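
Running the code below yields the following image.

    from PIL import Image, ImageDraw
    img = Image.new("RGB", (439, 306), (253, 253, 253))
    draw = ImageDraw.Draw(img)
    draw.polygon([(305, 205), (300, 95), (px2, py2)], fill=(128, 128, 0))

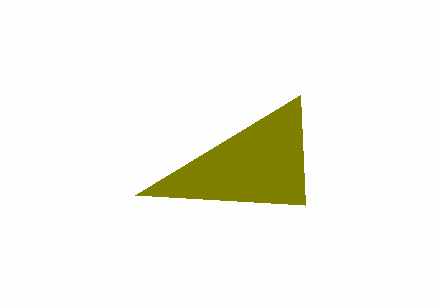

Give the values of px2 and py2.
px2 = 135; py2 = 195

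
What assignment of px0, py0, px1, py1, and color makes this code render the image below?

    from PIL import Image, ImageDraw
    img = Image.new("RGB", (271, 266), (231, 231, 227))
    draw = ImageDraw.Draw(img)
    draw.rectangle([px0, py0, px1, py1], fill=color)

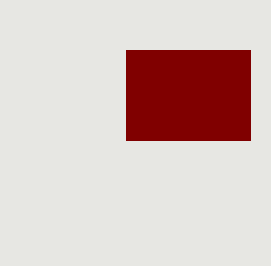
px0 = 126
py0 = 50
px1 = 250
py1 = 140
color = 'maroon'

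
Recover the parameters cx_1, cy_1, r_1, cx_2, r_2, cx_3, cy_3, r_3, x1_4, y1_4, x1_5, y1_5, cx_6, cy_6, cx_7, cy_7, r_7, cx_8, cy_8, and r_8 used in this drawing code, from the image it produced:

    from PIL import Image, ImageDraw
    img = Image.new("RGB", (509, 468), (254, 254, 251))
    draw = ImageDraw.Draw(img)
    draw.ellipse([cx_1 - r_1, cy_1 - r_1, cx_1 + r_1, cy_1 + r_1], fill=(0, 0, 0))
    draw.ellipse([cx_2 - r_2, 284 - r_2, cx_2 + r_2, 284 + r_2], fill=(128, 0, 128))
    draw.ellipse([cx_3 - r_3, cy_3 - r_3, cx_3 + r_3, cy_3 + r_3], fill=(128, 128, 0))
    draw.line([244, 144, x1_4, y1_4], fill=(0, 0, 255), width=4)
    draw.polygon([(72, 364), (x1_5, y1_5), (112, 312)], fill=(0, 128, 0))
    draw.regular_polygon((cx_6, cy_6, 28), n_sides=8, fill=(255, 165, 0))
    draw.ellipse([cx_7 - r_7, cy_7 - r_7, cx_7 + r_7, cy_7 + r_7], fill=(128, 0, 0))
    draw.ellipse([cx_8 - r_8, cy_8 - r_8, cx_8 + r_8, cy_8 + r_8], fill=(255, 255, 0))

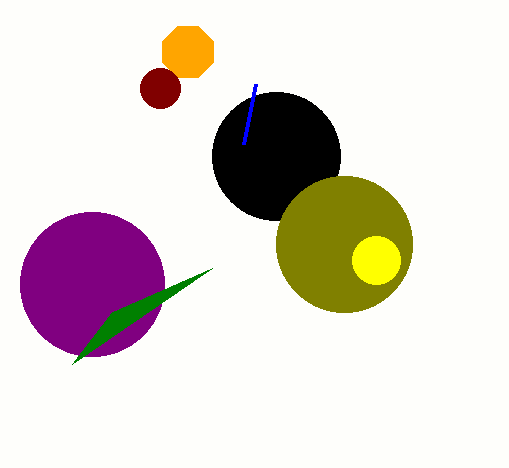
cx_1 = 276
cy_1 = 156
r_1 = 64
cx_2 = 92
r_2 = 72
cx_3 = 344
cy_3 = 244
r_3 = 68
x1_4 = 256
y1_4 = 84
x1_5 = 212
y1_5 = 268
cx_6 = 188
cy_6 = 52
cx_7 = 160
cy_7 = 88
r_7 = 20
cx_8 = 376
cy_8 = 260
r_8 = 24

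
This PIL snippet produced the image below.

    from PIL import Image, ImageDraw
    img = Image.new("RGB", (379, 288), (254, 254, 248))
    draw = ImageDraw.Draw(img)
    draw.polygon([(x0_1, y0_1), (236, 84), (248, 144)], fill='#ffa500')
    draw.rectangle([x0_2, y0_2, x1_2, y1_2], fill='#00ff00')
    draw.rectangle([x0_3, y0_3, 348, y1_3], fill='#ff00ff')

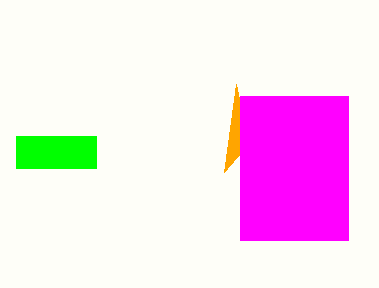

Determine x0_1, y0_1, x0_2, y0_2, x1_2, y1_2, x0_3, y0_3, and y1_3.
x0_1 = 224; y0_1 = 172; x0_2 = 16; y0_2 = 136; x1_2 = 96; y1_2 = 168; x0_3 = 240; y0_3 = 96; y1_3 = 240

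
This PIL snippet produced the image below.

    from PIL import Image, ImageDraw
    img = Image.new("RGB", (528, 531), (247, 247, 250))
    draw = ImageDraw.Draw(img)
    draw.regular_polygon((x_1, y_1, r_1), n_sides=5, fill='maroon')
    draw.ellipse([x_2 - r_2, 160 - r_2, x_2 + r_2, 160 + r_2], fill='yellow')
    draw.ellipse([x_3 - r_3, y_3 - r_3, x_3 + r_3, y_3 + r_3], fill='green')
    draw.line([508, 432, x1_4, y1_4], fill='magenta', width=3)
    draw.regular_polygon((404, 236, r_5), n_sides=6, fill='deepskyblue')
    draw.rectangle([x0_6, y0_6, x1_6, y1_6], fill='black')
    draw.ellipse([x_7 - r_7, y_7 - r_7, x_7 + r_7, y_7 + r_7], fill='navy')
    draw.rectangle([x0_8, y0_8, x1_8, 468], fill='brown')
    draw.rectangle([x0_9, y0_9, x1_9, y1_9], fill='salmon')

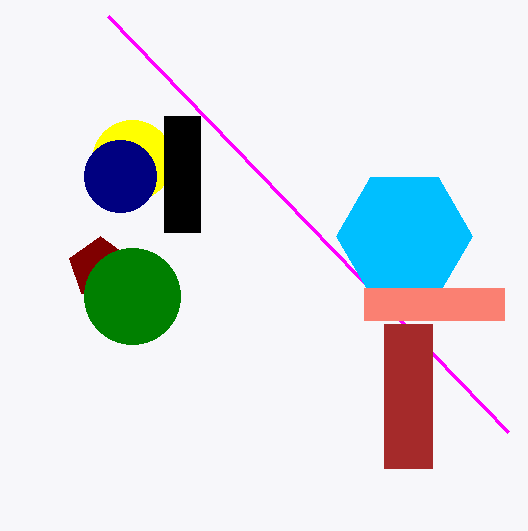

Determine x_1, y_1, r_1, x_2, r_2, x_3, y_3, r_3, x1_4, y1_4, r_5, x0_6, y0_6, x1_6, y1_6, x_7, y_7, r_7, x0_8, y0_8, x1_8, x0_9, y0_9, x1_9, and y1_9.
x_1 = 100; y_1 = 268; r_1 = 32; x_2 = 132; r_2 = 40; x_3 = 132; y_3 = 296; r_3 = 48; x1_4 = 108; y1_4 = 16; r_5 = 68; x0_6 = 164; y0_6 = 116; x1_6 = 200; y1_6 = 232; x_7 = 120; y_7 = 176; r_7 = 36; x0_8 = 384; y0_8 = 324; x1_8 = 432; x0_9 = 364; y0_9 = 288; x1_9 = 504; y1_9 = 320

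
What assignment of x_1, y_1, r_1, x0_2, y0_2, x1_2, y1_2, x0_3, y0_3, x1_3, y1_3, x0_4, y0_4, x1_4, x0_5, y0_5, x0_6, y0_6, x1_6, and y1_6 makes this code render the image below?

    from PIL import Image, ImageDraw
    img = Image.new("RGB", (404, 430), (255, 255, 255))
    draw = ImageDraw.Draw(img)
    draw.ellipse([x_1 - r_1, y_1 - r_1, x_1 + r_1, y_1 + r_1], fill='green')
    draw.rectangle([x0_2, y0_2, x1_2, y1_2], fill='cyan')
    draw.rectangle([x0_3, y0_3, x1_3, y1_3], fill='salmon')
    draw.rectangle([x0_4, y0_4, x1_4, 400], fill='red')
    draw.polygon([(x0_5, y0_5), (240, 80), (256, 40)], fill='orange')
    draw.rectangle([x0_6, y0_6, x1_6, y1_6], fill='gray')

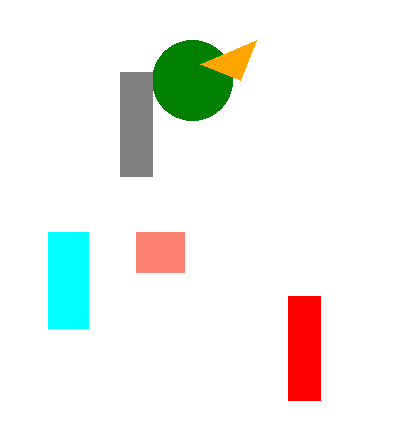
x_1 = 192; y_1 = 80; r_1 = 40; x0_2 = 48; y0_2 = 232; x1_2 = 88; y1_2 = 328; x0_3 = 136; y0_3 = 232; x1_3 = 184; y1_3 = 272; x0_4 = 288; y0_4 = 296; x1_4 = 320; x0_5 = 200; y0_5 = 64; x0_6 = 120; y0_6 = 72; x1_6 = 152; y1_6 = 176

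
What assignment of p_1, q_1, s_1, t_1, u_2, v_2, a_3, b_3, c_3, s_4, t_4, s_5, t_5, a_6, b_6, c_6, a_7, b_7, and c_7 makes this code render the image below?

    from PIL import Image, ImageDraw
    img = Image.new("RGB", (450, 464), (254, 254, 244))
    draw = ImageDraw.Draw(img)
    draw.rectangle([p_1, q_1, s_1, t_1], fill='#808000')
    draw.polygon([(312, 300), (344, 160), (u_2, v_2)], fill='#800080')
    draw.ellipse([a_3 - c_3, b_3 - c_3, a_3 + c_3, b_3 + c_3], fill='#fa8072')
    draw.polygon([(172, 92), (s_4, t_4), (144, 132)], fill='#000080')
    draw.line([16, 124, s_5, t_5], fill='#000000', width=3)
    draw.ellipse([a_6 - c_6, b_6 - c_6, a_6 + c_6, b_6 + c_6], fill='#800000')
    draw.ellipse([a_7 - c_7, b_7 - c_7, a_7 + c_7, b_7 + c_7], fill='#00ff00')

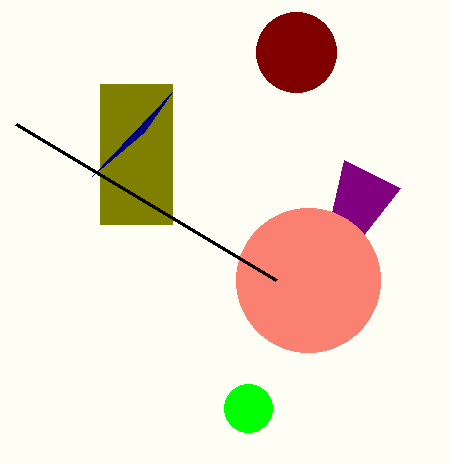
p_1 = 100, q_1 = 84, s_1 = 172, t_1 = 224, u_2 = 400, v_2 = 188, a_3 = 308, b_3 = 280, c_3 = 72, s_4 = 92, t_4 = 176, s_5 = 276, t_5 = 280, a_6 = 296, b_6 = 52, c_6 = 40, a_7 = 248, b_7 = 408, c_7 = 24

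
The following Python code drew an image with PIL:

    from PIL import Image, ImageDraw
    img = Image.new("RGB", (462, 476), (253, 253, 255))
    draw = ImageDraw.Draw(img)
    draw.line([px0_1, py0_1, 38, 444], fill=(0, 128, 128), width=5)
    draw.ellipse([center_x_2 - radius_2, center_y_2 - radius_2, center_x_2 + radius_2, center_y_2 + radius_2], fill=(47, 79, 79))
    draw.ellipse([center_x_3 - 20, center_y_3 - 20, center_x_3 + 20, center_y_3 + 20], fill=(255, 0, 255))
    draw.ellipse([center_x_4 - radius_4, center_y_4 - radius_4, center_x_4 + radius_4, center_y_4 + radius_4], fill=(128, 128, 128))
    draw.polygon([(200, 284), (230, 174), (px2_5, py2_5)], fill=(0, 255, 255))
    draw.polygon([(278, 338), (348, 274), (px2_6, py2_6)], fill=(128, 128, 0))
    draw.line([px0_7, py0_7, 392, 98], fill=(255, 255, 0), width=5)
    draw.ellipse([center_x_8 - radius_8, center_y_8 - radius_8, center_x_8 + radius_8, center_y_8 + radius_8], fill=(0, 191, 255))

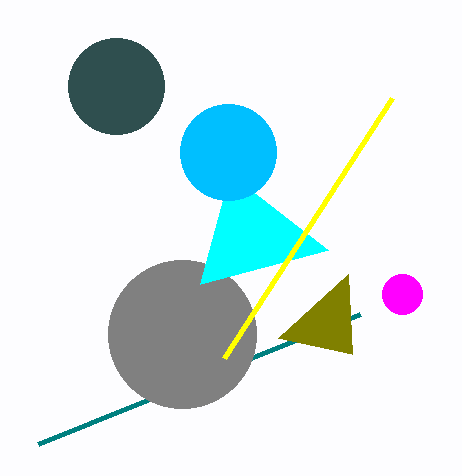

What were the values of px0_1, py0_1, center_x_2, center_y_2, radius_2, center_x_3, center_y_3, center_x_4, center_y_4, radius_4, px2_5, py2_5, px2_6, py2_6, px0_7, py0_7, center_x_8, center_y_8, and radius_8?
px0_1 = 360; py0_1 = 314; center_x_2 = 116; center_y_2 = 86; radius_2 = 48; center_x_3 = 402; center_y_3 = 294; center_x_4 = 182; center_y_4 = 334; radius_4 = 74; px2_5 = 328; py2_5 = 250; px2_6 = 352; py2_6 = 354; px0_7 = 224; py0_7 = 358; center_x_8 = 228; center_y_8 = 152; radius_8 = 48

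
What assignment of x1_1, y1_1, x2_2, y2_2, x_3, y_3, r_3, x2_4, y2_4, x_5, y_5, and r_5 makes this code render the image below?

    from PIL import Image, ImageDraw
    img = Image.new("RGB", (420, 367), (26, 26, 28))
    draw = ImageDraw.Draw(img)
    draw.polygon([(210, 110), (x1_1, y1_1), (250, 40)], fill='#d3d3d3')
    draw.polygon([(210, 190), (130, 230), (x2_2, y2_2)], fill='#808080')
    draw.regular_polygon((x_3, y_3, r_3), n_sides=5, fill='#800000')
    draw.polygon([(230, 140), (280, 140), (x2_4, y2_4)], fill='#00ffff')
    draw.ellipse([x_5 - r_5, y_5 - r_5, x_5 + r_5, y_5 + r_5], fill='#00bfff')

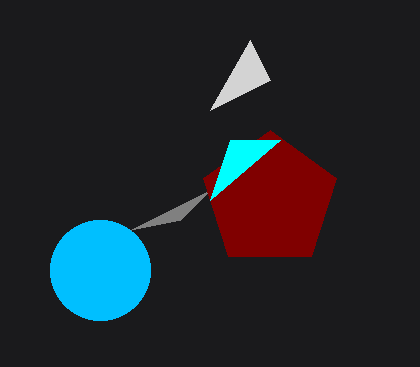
x1_1 = 270, y1_1 = 80, x2_2 = 180, y2_2 = 220, x_3 = 270, y_3 = 200, r_3 = 70, x2_4 = 210, y2_4 = 200, x_5 = 100, y_5 = 270, r_5 = 50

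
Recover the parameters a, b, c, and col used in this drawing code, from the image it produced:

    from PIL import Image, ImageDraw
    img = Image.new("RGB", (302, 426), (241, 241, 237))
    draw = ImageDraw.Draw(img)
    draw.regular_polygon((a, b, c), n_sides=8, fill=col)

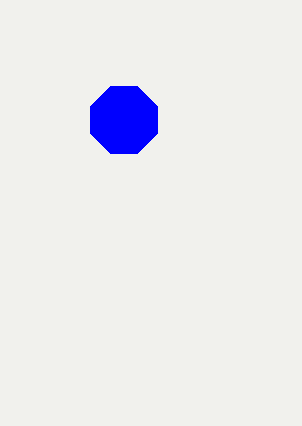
a = 124; b = 120; c = 36; col = 'blue'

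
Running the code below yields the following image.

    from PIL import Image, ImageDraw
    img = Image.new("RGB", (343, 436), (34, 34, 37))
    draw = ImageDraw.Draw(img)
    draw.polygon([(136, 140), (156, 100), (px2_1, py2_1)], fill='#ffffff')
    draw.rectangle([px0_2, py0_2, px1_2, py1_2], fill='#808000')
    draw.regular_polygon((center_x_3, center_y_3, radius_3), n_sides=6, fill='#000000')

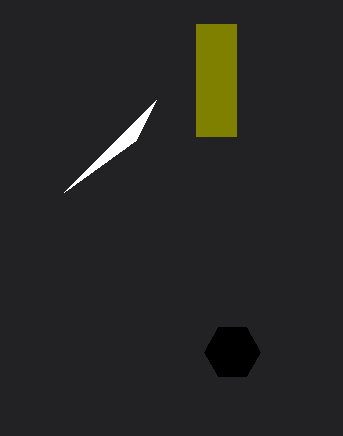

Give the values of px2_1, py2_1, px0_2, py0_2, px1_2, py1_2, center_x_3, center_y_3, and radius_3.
px2_1 = 64, py2_1 = 192, px0_2 = 196, py0_2 = 24, px1_2 = 236, py1_2 = 136, center_x_3 = 232, center_y_3 = 352, radius_3 = 28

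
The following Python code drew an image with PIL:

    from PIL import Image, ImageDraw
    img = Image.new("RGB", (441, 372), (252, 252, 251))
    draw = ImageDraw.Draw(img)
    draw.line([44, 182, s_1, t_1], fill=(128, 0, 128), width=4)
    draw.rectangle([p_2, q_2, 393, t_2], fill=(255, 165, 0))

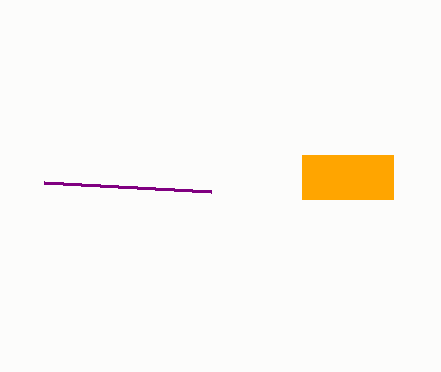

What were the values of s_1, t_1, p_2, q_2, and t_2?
s_1 = 211, t_1 = 191, p_2 = 302, q_2 = 155, t_2 = 199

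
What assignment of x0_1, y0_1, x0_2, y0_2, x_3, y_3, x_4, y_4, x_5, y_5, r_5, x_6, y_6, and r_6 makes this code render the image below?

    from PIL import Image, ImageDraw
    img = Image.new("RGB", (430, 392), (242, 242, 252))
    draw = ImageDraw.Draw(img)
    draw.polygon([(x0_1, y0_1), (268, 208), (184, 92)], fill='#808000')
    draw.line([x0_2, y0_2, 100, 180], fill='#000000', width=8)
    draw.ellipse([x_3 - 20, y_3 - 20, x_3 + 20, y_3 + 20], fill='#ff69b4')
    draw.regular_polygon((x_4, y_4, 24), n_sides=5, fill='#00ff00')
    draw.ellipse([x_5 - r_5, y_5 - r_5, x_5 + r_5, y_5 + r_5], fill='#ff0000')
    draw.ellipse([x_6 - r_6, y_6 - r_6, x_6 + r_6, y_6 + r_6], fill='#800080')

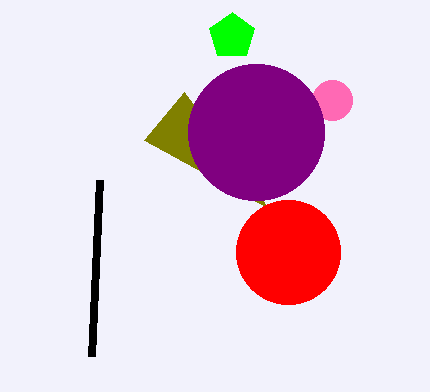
x0_1 = 144
y0_1 = 140
x0_2 = 92
y0_2 = 356
x_3 = 332
y_3 = 100
x_4 = 232
y_4 = 36
x_5 = 288
y_5 = 252
r_5 = 52
x_6 = 256
y_6 = 132
r_6 = 68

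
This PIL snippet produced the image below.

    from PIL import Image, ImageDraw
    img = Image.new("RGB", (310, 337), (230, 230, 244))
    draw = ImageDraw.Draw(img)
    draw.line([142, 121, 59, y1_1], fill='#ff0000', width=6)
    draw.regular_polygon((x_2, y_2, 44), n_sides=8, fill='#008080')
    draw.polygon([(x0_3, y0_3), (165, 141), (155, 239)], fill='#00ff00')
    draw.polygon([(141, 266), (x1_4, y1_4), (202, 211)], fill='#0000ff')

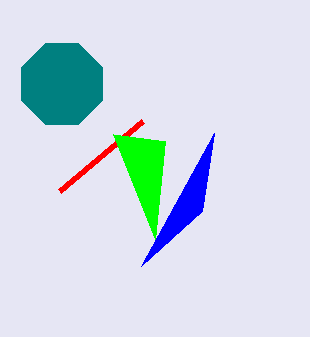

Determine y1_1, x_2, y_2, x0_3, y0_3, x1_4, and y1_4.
y1_1 = 191, x_2 = 62, y_2 = 84, x0_3 = 113, y0_3 = 134, x1_4 = 214, y1_4 = 133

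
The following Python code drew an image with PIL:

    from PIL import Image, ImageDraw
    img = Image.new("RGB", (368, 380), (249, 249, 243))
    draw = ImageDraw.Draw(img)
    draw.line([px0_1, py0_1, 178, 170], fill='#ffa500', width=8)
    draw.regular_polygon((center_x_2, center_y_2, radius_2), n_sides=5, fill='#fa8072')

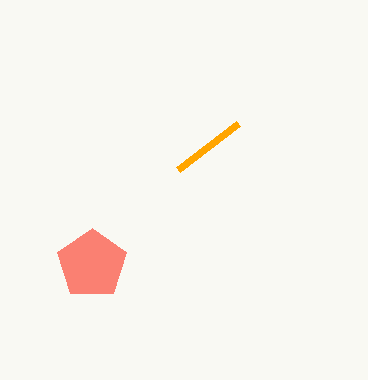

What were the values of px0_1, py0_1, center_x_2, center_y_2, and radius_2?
px0_1 = 238
py0_1 = 124
center_x_2 = 92
center_y_2 = 264
radius_2 = 36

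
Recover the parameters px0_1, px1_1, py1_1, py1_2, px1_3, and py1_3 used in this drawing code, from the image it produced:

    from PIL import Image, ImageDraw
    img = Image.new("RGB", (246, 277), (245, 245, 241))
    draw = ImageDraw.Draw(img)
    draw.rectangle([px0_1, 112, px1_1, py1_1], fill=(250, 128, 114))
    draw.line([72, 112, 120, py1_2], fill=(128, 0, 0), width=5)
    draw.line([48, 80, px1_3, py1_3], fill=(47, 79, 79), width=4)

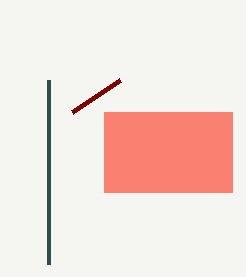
px0_1 = 104, px1_1 = 232, py1_1 = 192, py1_2 = 80, px1_3 = 48, py1_3 = 264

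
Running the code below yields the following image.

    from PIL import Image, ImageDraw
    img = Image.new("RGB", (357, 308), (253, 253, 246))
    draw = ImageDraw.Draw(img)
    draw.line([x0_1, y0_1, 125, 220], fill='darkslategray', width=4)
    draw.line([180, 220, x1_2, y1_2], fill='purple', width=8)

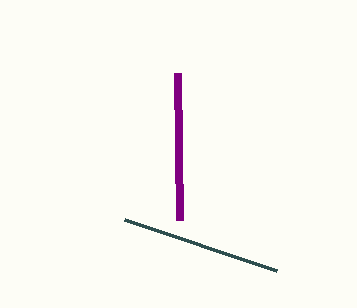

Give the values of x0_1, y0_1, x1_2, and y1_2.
x0_1 = 277
y0_1 = 271
x1_2 = 178
y1_2 = 73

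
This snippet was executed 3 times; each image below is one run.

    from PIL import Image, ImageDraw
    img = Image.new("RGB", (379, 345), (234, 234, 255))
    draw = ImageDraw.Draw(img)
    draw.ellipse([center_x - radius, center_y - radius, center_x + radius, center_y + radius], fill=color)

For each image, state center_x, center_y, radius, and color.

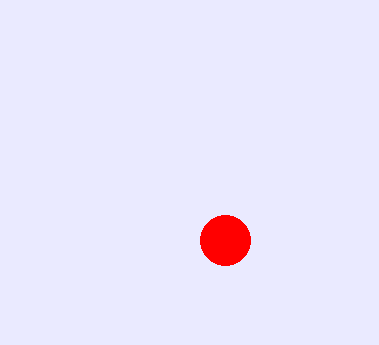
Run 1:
center_x = 225
center_y = 240
radius = 25
color = 'red'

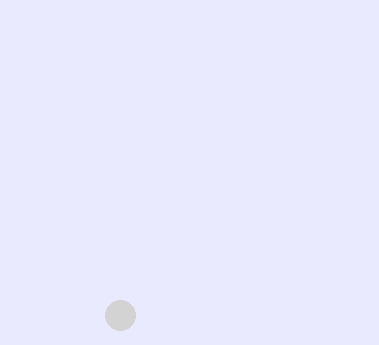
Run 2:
center_x = 120, center_y = 315, radius = 15, color = 'lightgray'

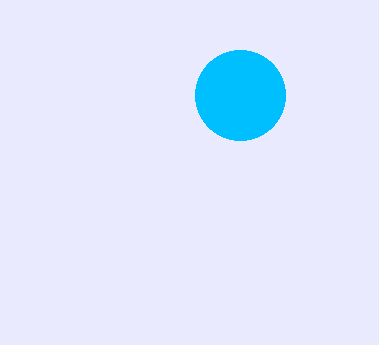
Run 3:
center_x = 240, center_y = 95, radius = 45, color = 'deepskyblue'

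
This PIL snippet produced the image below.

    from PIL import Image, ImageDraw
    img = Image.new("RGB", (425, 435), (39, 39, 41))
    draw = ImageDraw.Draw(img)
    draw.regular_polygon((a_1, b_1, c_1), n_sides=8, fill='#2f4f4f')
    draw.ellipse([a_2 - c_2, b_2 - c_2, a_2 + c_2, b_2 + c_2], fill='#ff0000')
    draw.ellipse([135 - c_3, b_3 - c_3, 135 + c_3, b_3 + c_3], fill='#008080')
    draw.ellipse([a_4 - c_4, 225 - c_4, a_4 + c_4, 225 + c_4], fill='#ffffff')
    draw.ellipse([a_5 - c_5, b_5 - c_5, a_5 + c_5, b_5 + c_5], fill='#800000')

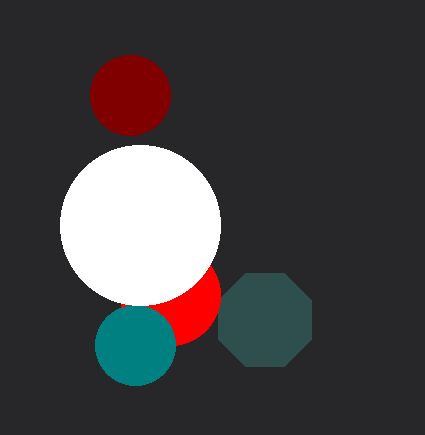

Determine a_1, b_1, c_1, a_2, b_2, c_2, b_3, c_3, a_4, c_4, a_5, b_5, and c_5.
a_1 = 265; b_1 = 320; c_1 = 50; a_2 = 170; b_2 = 295; c_2 = 50; b_3 = 345; c_3 = 40; a_4 = 140; c_4 = 80; a_5 = 130; b_5 = 95; c_5 = 40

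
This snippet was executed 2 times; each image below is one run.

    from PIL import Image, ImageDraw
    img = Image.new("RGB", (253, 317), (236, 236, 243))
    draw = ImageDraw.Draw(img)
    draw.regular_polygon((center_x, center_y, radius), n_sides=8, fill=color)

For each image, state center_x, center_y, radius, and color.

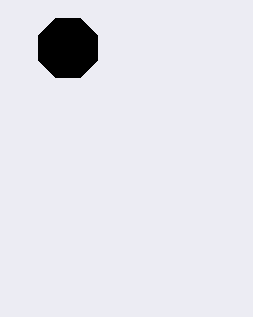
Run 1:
center_x = 68
center_y = 48
radius = 32
color = 'black'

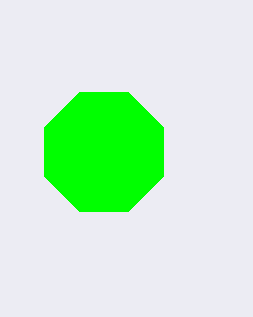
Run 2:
center_x = 104; center_y = 152; radius = 64; color = 'lime'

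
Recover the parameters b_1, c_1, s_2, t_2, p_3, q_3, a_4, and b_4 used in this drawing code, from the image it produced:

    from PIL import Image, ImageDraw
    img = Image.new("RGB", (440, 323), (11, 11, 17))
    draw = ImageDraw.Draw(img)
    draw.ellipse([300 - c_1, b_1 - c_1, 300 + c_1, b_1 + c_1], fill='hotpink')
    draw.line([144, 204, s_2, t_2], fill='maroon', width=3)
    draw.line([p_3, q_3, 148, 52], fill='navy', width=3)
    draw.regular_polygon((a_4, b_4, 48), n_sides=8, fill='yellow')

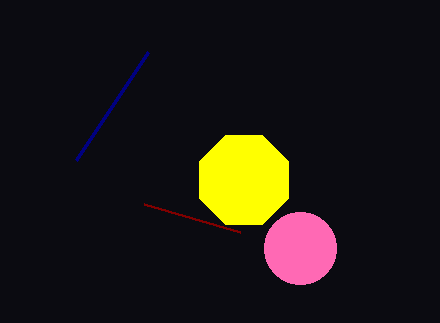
b_1 = 248
c_1 = 36
s_2 = 240
t_2 = 232
p_3 = 76
q_3 = 160
a_4 = 244
b_4 = 180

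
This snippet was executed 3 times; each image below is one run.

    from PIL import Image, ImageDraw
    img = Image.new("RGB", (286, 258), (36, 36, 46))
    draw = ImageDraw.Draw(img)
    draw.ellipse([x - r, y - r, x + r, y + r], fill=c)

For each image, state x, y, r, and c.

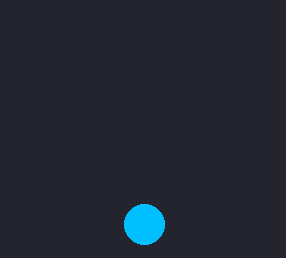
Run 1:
x = 144
y = 224
r = 20
c = 'deepskyblue'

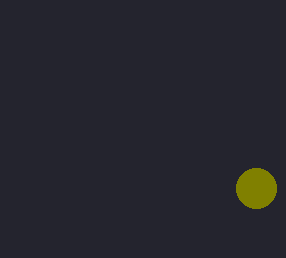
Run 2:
x = 256
y = 188
r = 20
c = 'olive'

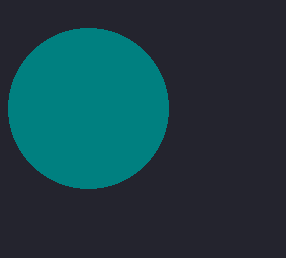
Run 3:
x = 88; y = 108; r = 80; c = 'teal'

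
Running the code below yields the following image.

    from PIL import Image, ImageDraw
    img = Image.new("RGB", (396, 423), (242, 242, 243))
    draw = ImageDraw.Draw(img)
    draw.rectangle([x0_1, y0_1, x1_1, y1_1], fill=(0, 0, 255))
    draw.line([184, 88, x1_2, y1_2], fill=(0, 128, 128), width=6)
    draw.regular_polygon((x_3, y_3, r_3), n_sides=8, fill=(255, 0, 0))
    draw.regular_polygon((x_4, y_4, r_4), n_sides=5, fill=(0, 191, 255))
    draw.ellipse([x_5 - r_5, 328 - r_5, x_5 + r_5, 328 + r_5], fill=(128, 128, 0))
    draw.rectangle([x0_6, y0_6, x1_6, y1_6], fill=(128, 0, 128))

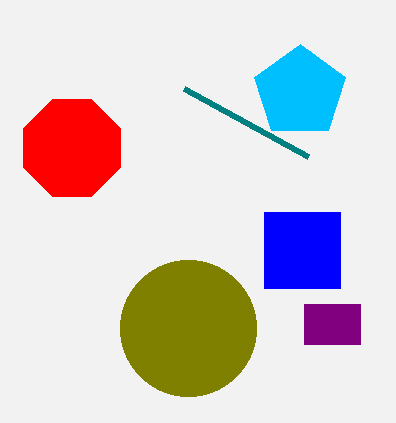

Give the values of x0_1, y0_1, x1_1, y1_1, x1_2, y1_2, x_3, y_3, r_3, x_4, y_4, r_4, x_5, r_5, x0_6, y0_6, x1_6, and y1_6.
x0_1 = 264; y0_1 = 212; x1_1 = 340; y1_1 = 288; x1_2 = 308; y1_2 = 156; x_3 = 72; y_3 = 148; r_3 = 52; x_4 = 300; y_4 = 92; r_4 = 48; x_5 = 188; r_5 = 68; x0_6 = 304; y0_6 = 304; x1_6 = 360; y1_6 = 344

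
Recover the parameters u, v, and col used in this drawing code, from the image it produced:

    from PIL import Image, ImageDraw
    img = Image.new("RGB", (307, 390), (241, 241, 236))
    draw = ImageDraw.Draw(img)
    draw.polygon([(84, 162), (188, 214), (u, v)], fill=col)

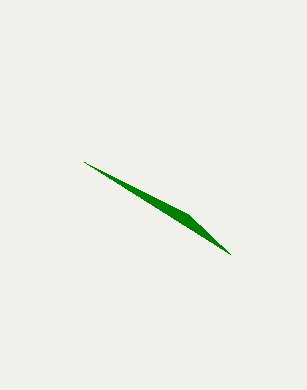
u = 230
v = 254
col = 'green'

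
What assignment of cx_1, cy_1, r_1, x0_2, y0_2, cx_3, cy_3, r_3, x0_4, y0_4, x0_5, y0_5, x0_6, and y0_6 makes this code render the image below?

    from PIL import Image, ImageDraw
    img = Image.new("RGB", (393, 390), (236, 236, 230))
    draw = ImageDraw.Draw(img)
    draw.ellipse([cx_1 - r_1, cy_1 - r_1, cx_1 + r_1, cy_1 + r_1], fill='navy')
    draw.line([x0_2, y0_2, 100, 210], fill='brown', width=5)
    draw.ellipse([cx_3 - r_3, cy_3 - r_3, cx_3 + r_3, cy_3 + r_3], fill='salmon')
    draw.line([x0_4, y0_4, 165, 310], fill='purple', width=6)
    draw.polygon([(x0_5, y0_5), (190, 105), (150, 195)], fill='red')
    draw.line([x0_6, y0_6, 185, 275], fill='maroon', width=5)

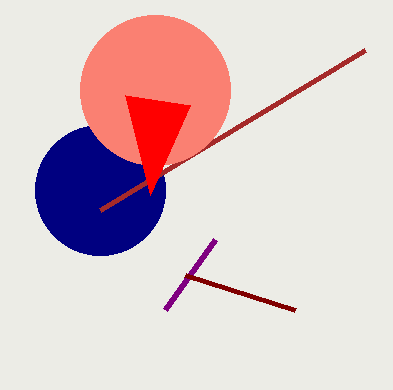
cx_1 = 100, cy_1 = 190, r_1 = 65, x0_2 = 365, y0_2 = 50, cx_3 = 155, cy_3 = 90, r_3 = 75, x0_4 = 215, y0_4 = 240, x0_5 = 125, y0_5 = 95, x0_6 = 295, y0_6 = 310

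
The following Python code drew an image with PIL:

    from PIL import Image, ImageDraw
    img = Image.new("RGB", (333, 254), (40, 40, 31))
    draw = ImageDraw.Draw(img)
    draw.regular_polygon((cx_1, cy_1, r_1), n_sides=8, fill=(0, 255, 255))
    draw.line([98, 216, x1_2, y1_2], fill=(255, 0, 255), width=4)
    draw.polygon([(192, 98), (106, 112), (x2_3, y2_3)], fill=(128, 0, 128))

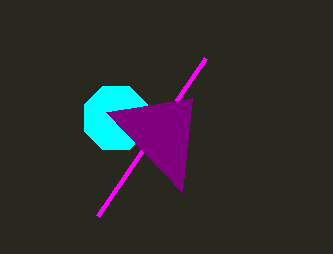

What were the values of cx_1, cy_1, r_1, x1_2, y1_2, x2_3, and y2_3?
cx_1 = 116, cy_1 = 118, r_1 = 34, x1_2 = 206, y1_2 = 58, x2_3 = 182, y2_3 = 192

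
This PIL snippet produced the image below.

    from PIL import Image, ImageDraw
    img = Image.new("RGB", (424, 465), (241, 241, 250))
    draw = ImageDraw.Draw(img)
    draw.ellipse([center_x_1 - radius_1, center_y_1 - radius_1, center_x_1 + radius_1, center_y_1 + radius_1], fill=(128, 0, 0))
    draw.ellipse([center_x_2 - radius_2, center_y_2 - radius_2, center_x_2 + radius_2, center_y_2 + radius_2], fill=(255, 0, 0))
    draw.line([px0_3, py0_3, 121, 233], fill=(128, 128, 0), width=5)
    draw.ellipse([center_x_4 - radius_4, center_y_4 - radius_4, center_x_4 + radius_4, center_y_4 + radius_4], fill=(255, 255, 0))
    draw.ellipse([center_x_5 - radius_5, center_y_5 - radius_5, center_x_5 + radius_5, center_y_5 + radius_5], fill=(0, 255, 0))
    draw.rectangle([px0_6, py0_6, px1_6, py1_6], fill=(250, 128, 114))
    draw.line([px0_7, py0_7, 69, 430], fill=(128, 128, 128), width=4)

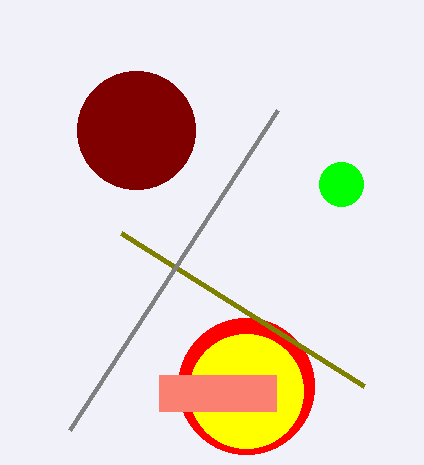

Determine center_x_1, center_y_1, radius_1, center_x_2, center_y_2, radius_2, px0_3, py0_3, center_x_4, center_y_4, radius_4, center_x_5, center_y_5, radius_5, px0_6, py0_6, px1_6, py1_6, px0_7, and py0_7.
center_x_1 = 136
center_y_1 = 130
radius_1 = 59
center_x_2 = 246
center_y_2 = 386
radius_2 = 68
px0_3 = 364
py0_3 = 386
center_x_4 = 246
center_y_4 = 391
radius_4 = 57
center_x_5 = 341
center_y_5 = 184
radius_5 = 22
px0_6 = 159
py0_6 = 375
px1_6 = 276
py1_6 = 411
px0_7 = 277
py0_7 = 110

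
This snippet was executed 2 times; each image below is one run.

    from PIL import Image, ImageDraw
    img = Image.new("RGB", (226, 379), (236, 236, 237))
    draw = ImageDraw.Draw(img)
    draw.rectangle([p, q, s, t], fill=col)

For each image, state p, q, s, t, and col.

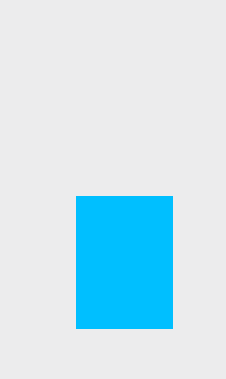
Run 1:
p = 76
q = 196
s = 172
t = 328
col = 'deepskyblue'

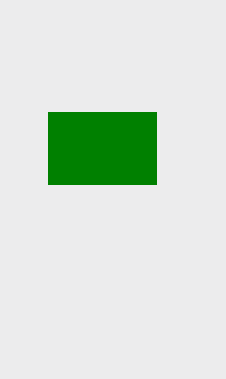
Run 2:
p = 48, q = 112, s = 156, t = 184, col = 'green'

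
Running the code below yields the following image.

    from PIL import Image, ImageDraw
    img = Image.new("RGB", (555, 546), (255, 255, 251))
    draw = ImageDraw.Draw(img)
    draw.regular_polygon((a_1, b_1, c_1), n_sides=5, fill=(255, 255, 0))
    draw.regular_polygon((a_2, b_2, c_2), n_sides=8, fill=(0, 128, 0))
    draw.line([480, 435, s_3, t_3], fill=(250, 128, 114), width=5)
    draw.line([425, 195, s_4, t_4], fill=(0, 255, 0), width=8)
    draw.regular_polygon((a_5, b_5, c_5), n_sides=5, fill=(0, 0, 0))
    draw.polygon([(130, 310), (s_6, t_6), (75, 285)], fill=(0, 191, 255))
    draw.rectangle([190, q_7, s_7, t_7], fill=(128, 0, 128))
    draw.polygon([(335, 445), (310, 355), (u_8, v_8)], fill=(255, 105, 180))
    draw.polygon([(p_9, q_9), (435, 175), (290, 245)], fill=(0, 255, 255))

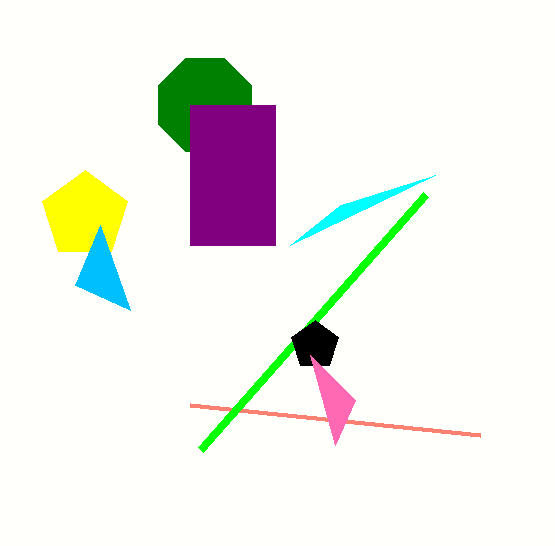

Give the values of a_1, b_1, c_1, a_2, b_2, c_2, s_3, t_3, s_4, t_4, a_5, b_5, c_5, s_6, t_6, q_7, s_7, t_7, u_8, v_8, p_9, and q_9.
a_1 = 85; b_1 = 215; c_1 = 45; a_2 = 205; b_2 = 105; c_2 = 50; s_3 = 190; t_3 = 405; s_4 = 200; t_4 = 450; a_5 = 315; b_5 = 345; c_5 = 25; s_6 = 100; t_6 = 225; q_7 = 105; s_7 = 275; t_7 = 245; u_8 = 355; v_8 = 400; p_9 = 340; q_9 = 205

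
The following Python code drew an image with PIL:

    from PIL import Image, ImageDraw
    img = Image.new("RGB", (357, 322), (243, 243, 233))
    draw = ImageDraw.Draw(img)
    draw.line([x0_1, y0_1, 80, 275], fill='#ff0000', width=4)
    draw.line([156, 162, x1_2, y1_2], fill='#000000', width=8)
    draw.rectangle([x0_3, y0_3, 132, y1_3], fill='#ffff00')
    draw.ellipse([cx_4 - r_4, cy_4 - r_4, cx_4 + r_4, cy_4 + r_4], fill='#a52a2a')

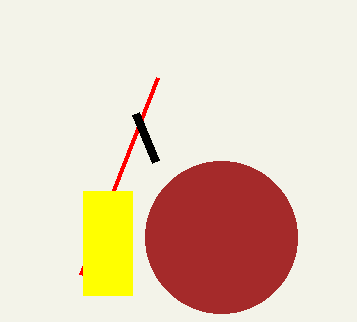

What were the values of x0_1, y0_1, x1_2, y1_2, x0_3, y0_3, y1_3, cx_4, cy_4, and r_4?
x0_1 = 157
y0_1 = 78
x1_2 = 136
y1_2 = 114
x0_3 = 83
y0_3 = 191
y1_3 = 295
cx_4 = 221
cy_4 = 237
r_4 = 76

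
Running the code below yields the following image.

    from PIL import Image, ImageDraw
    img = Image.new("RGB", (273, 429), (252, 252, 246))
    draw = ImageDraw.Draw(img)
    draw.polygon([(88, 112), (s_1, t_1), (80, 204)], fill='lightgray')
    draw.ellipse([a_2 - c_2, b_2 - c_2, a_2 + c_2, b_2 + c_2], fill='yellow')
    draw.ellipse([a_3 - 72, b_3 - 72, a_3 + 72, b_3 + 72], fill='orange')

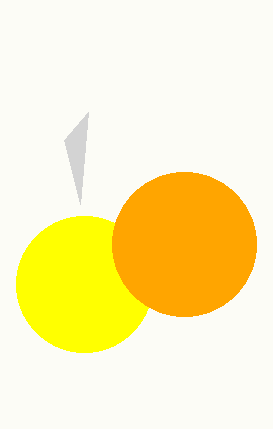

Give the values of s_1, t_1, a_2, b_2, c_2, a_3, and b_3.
s_1 = 64
t_1 = 140
a_2 = 84
b_2 = 284
c_2 = 68
a_3 = 184
b_3 = 244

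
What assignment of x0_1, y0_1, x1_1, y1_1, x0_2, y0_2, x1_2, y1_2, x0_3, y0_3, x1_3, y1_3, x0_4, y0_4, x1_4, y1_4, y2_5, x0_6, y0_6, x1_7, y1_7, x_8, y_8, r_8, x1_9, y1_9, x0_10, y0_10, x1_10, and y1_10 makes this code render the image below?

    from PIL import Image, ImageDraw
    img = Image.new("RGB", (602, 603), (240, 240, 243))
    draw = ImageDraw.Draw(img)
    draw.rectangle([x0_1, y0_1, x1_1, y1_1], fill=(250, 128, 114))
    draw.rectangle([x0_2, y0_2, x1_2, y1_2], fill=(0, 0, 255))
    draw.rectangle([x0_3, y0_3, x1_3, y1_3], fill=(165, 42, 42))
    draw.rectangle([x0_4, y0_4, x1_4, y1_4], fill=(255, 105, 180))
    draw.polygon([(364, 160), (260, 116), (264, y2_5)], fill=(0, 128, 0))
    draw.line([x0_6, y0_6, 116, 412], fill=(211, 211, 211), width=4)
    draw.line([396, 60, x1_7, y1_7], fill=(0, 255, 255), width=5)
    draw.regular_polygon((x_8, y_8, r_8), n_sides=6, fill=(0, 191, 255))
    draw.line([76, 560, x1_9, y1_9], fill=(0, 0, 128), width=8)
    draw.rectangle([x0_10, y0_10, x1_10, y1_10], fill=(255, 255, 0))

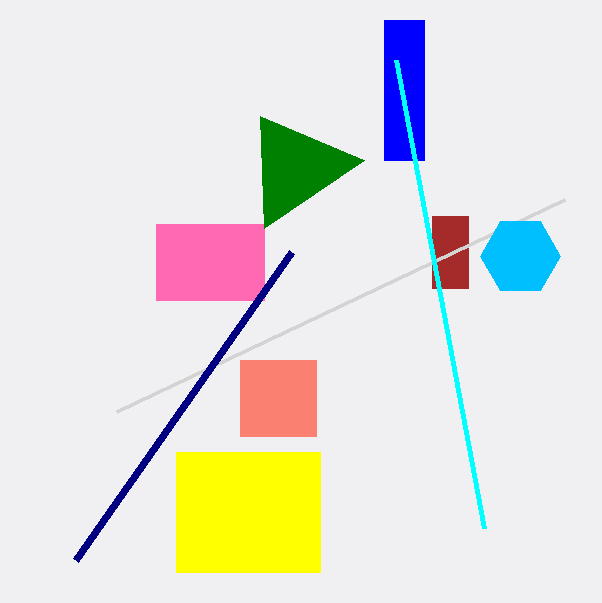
x0_1 = 240; y0_1 = 360; x1_1 = 316; y1_1 = 436; x0_2 = 384; y0_2 = 20; x1_2 = 424; y1_2 = 160; x0_3 = 432; y0_3 = 216; x1_3 = 468; y1_3 = 288; x0_4 = 156; y0_4 = 224; x1_4 = 264; y1_4 = 300; y2_5 = 228; x0_6 = 564; y0_6 = 200; x1_7 = 484; y1_7 = 528; x_8 = 520; y_8 = 256; r_8 = 40; x1_9 = 292; y1_9 = 252; x0_10 = 176; y0_10 = 452; x1_10 = 320; y1_10 = 572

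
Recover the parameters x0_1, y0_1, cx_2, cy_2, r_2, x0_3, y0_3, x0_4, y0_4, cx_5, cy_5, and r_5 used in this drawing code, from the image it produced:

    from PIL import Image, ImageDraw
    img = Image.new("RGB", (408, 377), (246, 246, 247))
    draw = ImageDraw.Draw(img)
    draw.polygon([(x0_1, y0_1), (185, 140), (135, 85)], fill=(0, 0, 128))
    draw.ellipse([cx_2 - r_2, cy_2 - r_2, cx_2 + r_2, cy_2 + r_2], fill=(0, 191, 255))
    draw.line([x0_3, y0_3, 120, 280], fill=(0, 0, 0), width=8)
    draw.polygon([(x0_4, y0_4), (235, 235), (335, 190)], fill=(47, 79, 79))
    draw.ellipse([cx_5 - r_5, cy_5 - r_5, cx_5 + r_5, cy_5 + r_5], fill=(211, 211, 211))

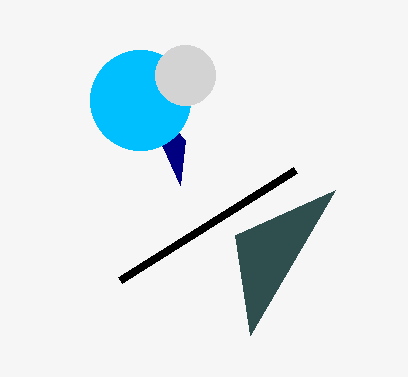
x0_1 = 180, y0_1 = 185, cx_2 = 140, cy_2 = 100, r_2 = 50, x0_3 = 295, y0_3 = 170, x0_4 = 250, y0_4 = 335, cx_5 = 185, cy_5 = 75, r_5 = 30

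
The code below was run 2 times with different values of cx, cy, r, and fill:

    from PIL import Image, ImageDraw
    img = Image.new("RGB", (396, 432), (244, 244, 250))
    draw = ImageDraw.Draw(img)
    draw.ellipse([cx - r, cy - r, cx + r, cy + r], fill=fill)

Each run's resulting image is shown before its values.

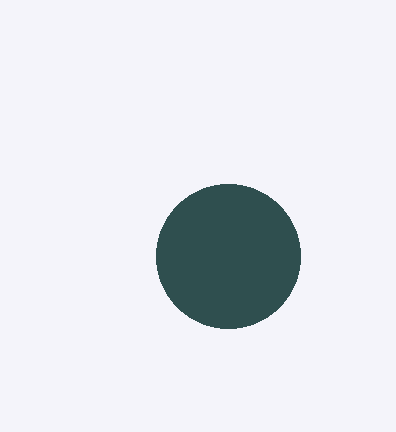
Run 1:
cx = 228, cy = 256, r = 72, fill = 'darkslategray'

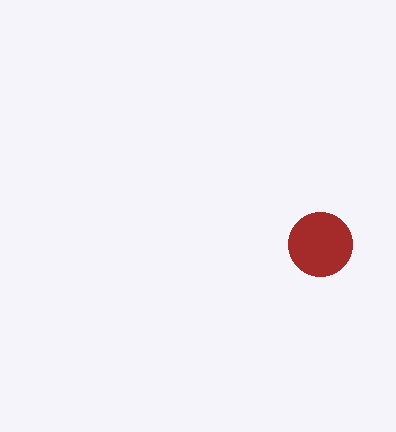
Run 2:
cx = 320; cy = 244; r = 32; fill = 'brown'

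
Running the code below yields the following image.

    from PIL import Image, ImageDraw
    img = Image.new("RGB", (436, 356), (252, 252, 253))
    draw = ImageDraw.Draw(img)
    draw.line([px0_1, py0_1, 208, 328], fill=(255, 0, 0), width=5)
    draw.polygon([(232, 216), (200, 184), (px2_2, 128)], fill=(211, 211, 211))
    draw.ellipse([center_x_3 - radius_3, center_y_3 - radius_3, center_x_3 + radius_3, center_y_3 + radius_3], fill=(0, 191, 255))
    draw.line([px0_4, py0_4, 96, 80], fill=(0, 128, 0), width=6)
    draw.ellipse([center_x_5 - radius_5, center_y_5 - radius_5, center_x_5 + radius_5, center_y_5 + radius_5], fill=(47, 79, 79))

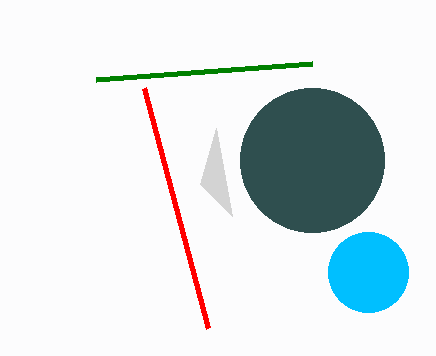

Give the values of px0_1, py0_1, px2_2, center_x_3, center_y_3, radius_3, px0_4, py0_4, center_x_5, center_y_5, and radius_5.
px0_1 = 144; py0_1 = 88; px2_2 = 216; center_x_3 = 368; center_y_3 = 272; radius_3 = 40; px0_4 = 312; py0_4 = 64; center_x_5 = 312; center_y_5 = 160; radius_5 = 72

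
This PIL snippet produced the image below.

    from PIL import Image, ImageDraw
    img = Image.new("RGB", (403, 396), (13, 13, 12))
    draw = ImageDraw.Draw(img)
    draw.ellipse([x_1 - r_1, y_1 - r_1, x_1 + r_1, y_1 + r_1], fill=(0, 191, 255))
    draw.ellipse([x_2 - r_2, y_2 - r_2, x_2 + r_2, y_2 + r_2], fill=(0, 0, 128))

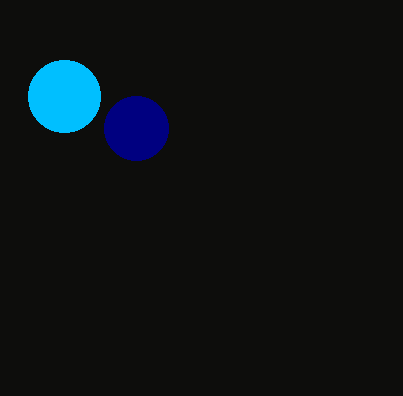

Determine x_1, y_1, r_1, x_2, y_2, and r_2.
x_1 = 64, y_1 = 96, r_1 = 36, x_2 = 136, y_2 = 128, r_2 = 32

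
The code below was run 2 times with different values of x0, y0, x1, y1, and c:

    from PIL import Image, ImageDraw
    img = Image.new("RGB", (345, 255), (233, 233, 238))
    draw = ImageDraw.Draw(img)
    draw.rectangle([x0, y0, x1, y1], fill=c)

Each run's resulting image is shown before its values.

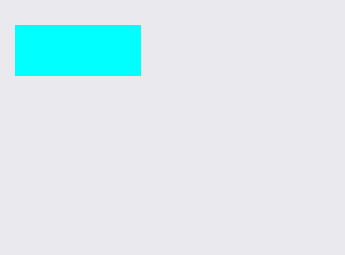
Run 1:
x0 = 15
y0 = 25
x1 = 140
y1 = 75
c = 'cyan'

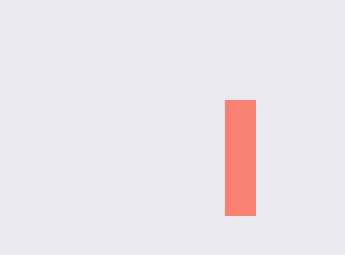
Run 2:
x0 = 225
y0 = 100
x1 = 255
y1 = 215
c = 'salmon'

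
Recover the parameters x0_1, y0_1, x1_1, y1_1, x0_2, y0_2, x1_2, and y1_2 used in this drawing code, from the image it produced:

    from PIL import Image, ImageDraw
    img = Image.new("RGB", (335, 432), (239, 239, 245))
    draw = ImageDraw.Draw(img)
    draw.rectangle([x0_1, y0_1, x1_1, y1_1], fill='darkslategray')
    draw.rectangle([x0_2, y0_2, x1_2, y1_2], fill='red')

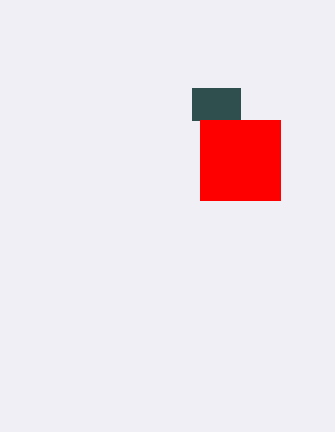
x0_1 = 192; y0_1 = 88; x1_1 = 240; y1_1 = 120; x0_2 = 200; y0_2 = 120; x1_2 = 280; y1_2 = 200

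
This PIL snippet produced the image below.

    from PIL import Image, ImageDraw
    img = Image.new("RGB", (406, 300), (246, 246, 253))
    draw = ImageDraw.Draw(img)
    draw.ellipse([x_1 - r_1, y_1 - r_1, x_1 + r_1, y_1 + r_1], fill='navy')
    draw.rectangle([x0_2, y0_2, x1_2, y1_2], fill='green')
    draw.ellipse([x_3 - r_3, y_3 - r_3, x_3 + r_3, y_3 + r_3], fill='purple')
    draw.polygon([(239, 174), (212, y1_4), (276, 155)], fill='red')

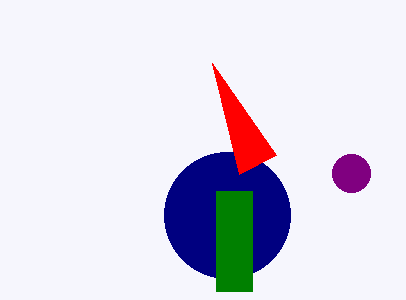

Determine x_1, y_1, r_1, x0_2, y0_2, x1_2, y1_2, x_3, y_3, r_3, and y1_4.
x_1 = 227
y_1 = 215
r_1 = 63
x0_2 = 216
y0_2 = 191
x1_2 = 252
y1_2 = 291
x_3 = 351
y_3 = 173
r_3 = 19
y1_4 = 63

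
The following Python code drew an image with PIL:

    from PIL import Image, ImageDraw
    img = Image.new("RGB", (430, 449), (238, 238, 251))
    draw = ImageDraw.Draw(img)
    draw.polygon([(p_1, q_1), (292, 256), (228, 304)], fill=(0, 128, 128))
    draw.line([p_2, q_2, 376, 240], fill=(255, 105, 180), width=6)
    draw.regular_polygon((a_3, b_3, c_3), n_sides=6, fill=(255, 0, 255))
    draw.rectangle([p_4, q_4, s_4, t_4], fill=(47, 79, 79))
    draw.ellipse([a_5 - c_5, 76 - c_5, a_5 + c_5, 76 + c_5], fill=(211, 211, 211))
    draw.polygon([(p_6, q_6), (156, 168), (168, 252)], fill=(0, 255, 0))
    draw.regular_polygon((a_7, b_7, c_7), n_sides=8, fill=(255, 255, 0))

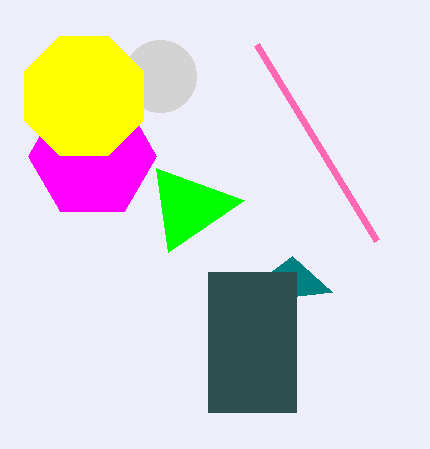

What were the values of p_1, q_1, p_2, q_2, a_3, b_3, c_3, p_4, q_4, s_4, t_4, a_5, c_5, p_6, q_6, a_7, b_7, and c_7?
p_1 = 332, q_1 = 292, p_2 = 256, q_2 = 44, a_3 = 92, b_3 = 156, c_3 = 64, p_4 = 208, q_4 = 272, s_4 = 296, t_4 = 412, a_5 = 160, c_5 = 36, p_6 = 244, q_6 = 200, a_7 = 84, b_7 = 96, c_7 = 64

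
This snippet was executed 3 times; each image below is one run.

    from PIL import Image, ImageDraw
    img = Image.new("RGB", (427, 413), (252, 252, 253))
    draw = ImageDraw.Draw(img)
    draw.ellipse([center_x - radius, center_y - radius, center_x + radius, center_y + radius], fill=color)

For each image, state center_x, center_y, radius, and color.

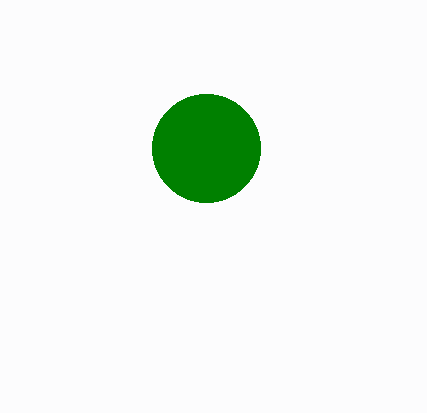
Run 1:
center_x = 206; center_y = 148; radius = 54; color = 'green'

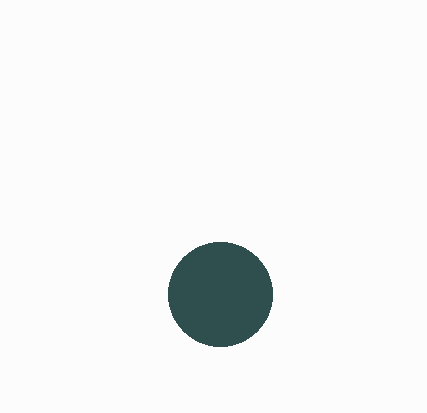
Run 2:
center_x = 220; center_y = 294; radius = 52; color = 'darkslategray'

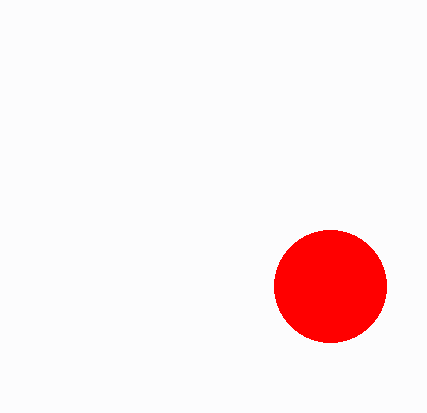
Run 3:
center_x = 330; center_y = 286; radius = 56; color = 'red'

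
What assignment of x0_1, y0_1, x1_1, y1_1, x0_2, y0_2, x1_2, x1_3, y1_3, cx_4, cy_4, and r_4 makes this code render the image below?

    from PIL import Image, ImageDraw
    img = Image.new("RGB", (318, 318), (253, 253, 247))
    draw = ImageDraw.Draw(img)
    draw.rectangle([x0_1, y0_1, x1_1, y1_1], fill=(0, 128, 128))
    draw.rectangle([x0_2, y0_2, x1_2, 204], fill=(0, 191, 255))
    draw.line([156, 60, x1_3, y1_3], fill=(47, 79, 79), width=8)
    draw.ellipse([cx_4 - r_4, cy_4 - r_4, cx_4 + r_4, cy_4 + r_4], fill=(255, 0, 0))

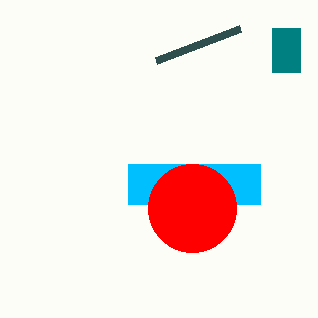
x0_1 = 272
y0_1 = 28
x1_1 = 300
y1_1 = 72
x0_2 = 128
y0_2 = 164
x1_2 = 260
x1_3 = 240
y1_3 = 28
cx_4 = 192
cy_4 = 208
r_4 = 44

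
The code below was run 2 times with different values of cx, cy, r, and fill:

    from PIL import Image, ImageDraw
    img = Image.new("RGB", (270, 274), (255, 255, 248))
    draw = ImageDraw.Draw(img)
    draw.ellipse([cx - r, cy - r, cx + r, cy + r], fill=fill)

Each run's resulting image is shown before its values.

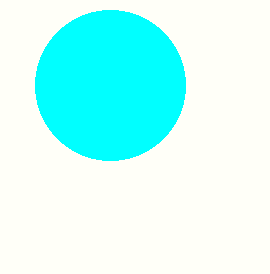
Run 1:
cx = 110, cy = 85, r = 75, fill = 'cyan'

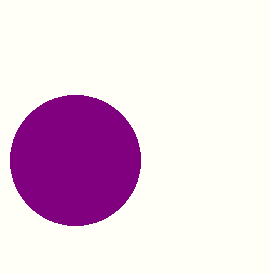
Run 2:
cx = 75, cy = 160, r = 65, fill = 'purple'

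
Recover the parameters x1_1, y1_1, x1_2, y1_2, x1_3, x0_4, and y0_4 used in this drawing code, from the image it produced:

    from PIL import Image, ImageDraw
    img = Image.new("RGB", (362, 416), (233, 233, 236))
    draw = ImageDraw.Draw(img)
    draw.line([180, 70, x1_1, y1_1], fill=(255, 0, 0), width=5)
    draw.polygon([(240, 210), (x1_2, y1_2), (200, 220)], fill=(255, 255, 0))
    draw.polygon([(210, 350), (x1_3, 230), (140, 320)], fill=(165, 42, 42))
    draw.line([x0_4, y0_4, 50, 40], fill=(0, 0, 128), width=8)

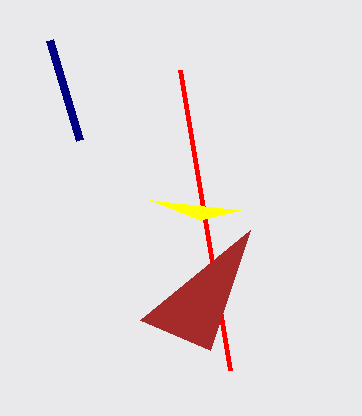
x1_1 = 230; y1_1 = 370; x1_2 = 150; y1_2 = 200; x1_3 = 250; x0_4 = 80; y0_4 = 140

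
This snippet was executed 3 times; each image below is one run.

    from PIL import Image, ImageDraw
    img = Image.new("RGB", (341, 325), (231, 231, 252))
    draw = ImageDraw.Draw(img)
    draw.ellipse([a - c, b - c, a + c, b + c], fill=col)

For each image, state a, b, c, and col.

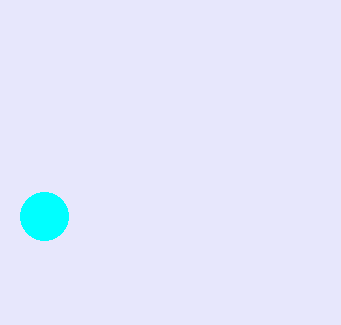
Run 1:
a = 44; b = 216; c = 24; col = 'cyan'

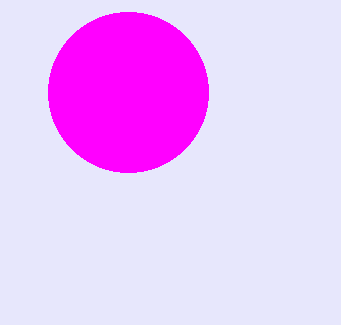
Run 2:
a = 128
b = 92
c = 80
col = 'magenta'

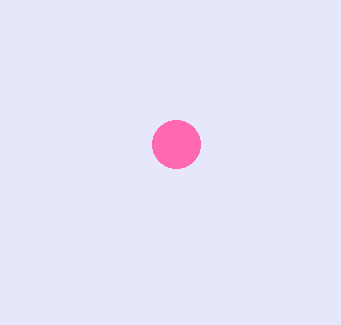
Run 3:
a = 176
b = 144
c = 24
col = 'hotpink'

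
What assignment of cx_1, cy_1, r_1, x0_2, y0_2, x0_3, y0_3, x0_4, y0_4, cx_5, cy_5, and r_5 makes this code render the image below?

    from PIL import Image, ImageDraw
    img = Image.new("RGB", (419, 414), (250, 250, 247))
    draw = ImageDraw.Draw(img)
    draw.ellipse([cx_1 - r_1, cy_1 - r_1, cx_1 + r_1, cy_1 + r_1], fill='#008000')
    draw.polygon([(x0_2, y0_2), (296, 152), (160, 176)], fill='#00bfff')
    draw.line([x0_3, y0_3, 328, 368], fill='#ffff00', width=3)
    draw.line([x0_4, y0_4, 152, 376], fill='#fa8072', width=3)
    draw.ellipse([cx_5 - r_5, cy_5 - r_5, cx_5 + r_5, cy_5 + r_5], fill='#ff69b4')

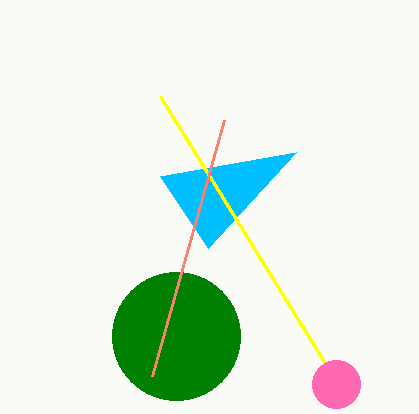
cx_1 = 176; cy_1 = 336; r_1 = 64; x0_2 = 208; y0_2 = 248; x0_3 = 160; y0_3 = 96; x0_4 = 224; y0_4 = 120; cx_5 = 336; cy_5 = 384; r_5 = 24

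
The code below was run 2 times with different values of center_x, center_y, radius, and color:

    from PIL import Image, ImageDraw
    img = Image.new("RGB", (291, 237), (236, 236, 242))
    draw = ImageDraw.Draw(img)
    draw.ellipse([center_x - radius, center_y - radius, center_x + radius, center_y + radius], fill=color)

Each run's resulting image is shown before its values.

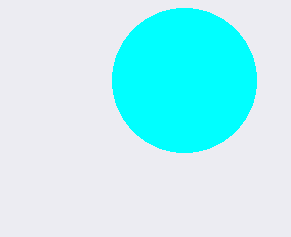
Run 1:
center_x = 184
center_y = 80
radius = 72
color = 'cyan'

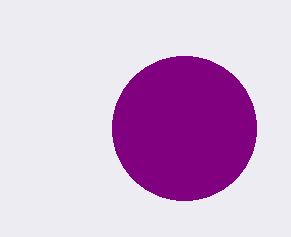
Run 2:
center_x = 184
center_y = 128
radius = 72
color = 'purple'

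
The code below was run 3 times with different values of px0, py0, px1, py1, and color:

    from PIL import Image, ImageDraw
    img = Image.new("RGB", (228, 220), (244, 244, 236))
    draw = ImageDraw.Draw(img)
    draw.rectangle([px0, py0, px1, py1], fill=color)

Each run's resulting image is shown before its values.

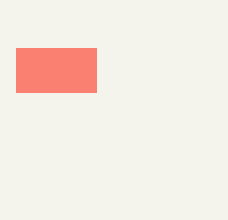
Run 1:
px0 = 16, py0 = 48, px1 = 96, py1 = 92, color = 'salmon'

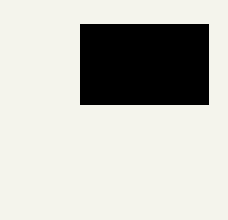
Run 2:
px0 = 80
py0 = 24
px1 = 208
py1 = 104
color = 'black'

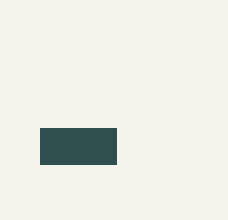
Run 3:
px0 = 40, py0 = 128, px1 = 116, py1 = 164, color = 'darkslategray'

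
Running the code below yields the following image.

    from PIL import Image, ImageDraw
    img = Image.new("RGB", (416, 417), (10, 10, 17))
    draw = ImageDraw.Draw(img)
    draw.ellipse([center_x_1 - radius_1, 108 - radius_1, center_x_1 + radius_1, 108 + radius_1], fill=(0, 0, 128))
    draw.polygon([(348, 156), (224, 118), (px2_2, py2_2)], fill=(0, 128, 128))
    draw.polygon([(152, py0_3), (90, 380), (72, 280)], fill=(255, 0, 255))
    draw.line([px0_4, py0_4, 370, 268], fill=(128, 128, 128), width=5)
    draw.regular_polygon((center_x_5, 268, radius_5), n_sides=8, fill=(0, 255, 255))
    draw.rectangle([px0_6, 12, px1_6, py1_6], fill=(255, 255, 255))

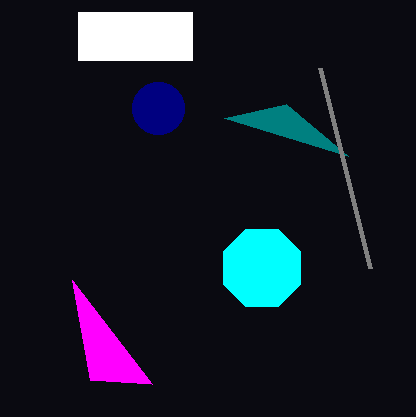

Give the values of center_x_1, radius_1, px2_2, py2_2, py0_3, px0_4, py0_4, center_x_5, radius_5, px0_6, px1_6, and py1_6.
center_x_1 = 158; radius_1 = 26; px2_2 = 286; py2_2 = 104; py0_3 = 384; px0_4 = 320; py0_4 = 68; center_x_5 = 262; radius_5 = 42; px0_6 = 78; px1_6 = 192; py1_6 = 60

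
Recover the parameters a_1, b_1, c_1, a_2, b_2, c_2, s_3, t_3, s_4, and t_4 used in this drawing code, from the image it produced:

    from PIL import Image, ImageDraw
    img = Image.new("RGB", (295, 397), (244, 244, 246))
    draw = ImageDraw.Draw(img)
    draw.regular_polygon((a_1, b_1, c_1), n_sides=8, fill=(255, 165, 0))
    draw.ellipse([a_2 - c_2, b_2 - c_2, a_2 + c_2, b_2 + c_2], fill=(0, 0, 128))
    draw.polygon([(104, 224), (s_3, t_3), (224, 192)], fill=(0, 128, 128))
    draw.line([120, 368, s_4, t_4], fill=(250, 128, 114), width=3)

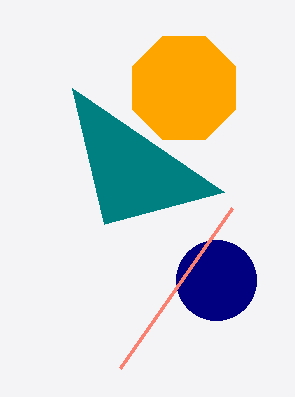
a_1 = 184
b_1 = 88
c_1 = 56
a_2 = 216
b_2 = 280
c_2 = 40
s_3 = 72
t_3 = 88
s_4 = 232
t_4 = 208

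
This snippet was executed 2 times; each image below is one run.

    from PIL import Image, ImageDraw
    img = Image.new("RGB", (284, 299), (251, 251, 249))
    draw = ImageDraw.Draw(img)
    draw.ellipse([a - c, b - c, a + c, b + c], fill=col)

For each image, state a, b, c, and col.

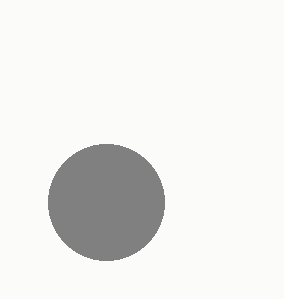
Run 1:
a = 106, b = 202, c = 58, col = 'gray'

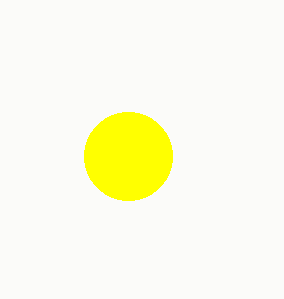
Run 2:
a = 128; b = 156; c = 44; col = 'yellow'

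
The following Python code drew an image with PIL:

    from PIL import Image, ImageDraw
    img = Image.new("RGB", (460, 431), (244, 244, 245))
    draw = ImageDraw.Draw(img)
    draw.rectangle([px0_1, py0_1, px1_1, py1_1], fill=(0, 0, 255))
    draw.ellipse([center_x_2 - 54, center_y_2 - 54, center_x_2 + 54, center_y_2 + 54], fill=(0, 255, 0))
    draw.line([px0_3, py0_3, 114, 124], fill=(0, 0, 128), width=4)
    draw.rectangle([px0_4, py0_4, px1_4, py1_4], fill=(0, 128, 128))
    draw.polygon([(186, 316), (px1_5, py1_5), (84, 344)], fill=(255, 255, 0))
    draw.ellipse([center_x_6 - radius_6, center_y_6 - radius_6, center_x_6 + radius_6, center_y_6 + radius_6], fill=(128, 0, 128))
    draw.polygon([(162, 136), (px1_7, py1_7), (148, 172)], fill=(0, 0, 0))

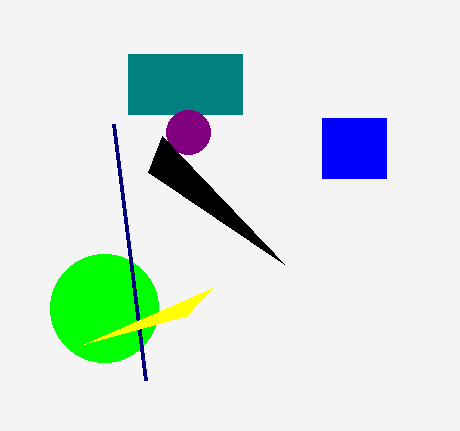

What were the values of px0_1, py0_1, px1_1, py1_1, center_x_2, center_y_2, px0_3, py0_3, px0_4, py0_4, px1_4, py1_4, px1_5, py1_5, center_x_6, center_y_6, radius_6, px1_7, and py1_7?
px0_1 = 322; py0_1 = 118; px1_1 = 386; py1_1 = 178; center_x_2 = 104; center_y_2 = 308; px0_3 = 146; py0_3 = 380; px0_4 = 128; py0_4 = 54; px1_4 = 242; py1_4 = 114; px1_5 = 212; py1_5 = 288; center_x_6 = 188; center_y_6 = 132; radius_6 = 22; px1_7 = 284; py1_7 = 264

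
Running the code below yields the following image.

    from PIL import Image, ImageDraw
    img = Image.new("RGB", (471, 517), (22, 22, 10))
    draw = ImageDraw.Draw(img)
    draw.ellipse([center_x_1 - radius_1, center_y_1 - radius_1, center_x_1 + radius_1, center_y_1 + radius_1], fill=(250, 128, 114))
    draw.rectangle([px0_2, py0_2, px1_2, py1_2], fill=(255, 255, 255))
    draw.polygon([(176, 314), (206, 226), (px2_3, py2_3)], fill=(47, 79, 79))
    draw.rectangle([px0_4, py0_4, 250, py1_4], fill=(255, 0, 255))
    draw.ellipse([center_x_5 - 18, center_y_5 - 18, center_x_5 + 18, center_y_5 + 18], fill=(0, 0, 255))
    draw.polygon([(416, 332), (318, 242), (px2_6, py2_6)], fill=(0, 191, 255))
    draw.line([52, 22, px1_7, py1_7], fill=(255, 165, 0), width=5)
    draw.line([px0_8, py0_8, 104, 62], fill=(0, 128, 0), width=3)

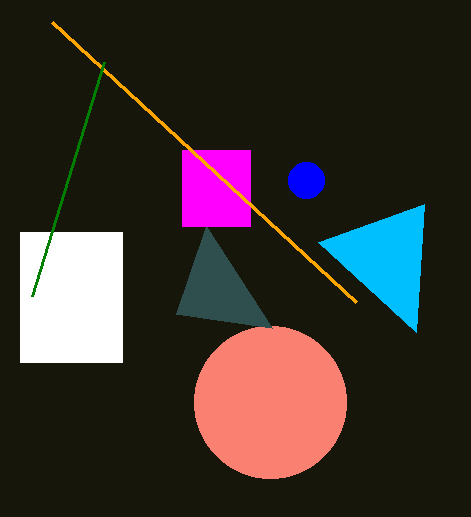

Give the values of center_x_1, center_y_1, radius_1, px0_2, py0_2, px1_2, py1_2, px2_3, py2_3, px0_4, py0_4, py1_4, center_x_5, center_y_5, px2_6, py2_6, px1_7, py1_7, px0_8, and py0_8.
center_x_1 = 270; center_y_1 = 402; radius_1 = 76; px0_2 = 20; py0_2 = 232; px1_2 = 122; py1_2 = 362; px2_3 = 272; py2_3 = 328; px0_4 = 182; py0_4 = 150; py1_4 = 226; center_x_5 = 306; center_y_5 = 180; px2_6 = 424; py2_6 = 204; px1_7 = 356; py1_7 = 302; px0_8 = 32; py0_8 = 296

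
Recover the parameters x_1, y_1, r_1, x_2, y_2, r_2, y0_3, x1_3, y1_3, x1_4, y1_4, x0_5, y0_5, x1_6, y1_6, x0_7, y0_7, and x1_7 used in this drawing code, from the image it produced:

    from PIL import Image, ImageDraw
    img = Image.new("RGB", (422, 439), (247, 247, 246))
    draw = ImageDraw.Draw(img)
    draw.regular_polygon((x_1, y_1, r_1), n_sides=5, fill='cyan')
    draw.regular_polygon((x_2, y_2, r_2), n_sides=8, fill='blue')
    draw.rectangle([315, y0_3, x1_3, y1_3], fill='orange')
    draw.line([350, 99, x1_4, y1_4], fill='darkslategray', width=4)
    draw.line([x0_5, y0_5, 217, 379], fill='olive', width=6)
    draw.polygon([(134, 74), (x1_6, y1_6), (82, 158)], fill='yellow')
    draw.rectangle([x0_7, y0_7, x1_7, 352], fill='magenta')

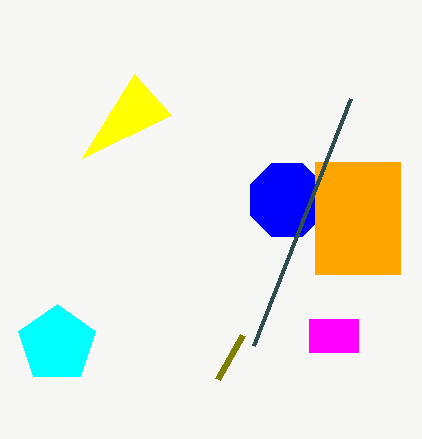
x_1 = 57
y_1 = 344
r_1 = 40
x_2 = 287
y_2 = 200
r_2 = 40
y0_3 = 162
x1_3 = 400
y1_3 = 274
x1_4 = 253
y1_4 = 346
x0_5 = 242
y0_5 = 335
x1_6 = 171
y1_6 = 115
x0_7 = 309
y0_7 = 319
x1_7 = 358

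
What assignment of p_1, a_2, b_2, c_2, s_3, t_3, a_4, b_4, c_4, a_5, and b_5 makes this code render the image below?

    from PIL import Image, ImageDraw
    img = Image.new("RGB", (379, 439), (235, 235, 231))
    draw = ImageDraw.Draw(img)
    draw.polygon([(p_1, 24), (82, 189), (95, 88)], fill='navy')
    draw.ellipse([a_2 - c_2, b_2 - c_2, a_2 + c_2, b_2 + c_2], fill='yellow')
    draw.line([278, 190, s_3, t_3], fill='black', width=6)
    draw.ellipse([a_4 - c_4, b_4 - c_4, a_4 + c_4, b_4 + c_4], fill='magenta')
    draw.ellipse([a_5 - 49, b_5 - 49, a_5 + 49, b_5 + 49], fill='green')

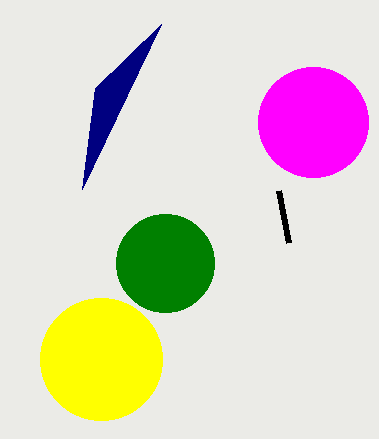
p_1 = 161; a_2 = 101; b_2 = 359; c_2 = 61; s_3 = 288; t_3 = 242; a_4 = 313; b_4 = 122; c_4 = 55; a_5 = 165; b_5 = 263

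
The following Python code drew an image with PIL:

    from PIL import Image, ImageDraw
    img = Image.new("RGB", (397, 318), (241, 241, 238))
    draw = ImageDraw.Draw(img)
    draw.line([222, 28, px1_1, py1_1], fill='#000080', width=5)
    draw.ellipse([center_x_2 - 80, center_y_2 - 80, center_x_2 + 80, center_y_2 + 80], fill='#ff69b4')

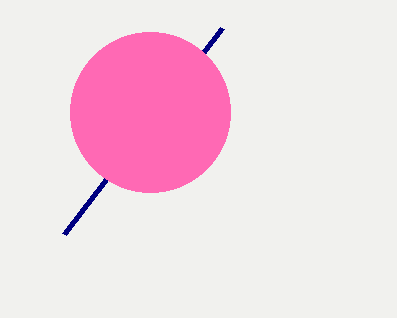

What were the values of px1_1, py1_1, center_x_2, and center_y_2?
px1_1 = 64, py1_1 = 234, center_x_2 = 150, center_y_2 = 112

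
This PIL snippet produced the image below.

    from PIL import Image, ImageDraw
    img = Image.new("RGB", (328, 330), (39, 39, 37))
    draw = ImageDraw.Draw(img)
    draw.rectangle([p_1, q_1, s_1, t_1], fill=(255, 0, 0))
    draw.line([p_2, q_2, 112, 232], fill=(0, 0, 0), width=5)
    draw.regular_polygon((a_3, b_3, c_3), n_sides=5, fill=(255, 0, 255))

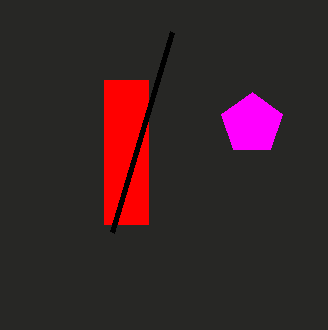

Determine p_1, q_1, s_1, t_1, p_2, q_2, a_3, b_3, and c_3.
p_1 = 104; q_1 = 80; s_1 = 148; t_1 = 224; p_2 = 172; q_2 = 32; a_3 = 252; b_3 = 124; c_3 = 32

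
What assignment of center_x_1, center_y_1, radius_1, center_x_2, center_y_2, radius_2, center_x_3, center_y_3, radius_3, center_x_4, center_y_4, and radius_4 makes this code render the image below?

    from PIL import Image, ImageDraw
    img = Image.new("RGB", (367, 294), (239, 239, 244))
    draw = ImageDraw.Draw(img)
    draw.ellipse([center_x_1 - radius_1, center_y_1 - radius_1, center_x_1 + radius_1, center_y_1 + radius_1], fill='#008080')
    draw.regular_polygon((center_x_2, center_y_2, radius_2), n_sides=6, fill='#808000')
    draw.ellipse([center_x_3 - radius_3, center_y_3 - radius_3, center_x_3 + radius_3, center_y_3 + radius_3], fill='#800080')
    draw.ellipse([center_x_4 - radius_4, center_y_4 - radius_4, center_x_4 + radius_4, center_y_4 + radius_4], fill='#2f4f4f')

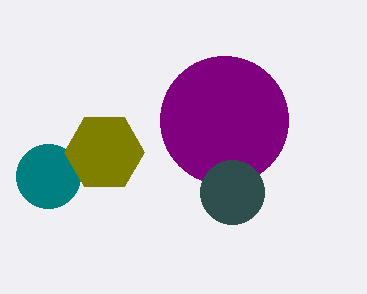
center_x_1 = 48; center_y_1 = 176; radius_1 = 32; center_x_2 = 104; center_y_2 = 152; radius_2 = 40; center_x_3 = 224; center_y_3 = 120; radius_3 = 64; center_x_4 = 232; center_y_4 = 192; radius_4 = 32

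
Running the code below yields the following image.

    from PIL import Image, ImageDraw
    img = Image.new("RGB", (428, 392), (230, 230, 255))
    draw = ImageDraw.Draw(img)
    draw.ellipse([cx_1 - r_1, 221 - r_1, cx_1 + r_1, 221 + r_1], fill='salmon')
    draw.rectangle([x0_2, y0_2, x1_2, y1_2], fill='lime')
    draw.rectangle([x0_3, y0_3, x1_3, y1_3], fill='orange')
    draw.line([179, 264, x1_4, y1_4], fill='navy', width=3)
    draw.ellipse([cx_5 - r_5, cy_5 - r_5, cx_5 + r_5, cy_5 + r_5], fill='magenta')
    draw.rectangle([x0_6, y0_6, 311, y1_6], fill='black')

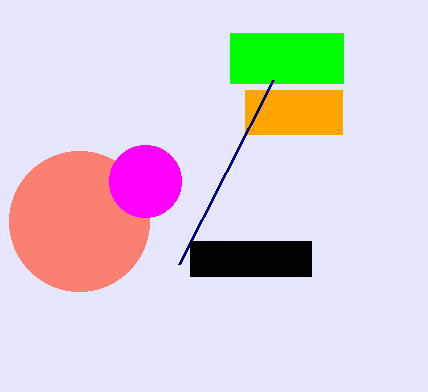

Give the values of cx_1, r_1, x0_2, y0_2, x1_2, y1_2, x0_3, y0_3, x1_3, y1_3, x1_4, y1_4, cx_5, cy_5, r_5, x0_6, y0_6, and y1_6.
cx_1 = 79; r_1 = 70; x0_2 = 230; y0_2 = 33; x1_2 = 343; y1_2 = 83; x0_3 = 245; y0_3 = 90; x1_3 = 342; y1_3 = 134; x1_4 = 273; y1_4 = 80; cx_5 = 145; cy_5 = 181; r_5 = 36; x0_6 = 190; y0_6 = 241; y1_6 = 276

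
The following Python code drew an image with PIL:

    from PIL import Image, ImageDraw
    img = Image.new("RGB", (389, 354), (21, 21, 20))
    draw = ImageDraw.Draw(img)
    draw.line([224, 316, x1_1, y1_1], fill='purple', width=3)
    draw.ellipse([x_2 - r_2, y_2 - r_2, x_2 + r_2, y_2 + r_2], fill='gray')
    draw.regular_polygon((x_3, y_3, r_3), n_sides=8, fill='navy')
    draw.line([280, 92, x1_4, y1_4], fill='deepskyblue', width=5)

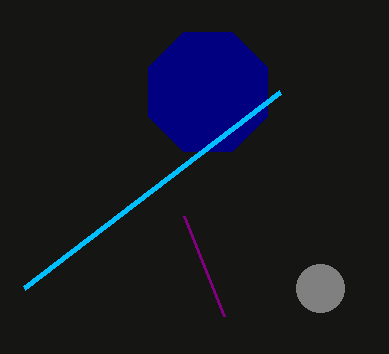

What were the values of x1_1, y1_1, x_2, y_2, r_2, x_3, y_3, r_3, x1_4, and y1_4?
x1_1 = 184
y1_1 = 216
x_2 = 320
y_2 = 288
r_2 = 24
x_3 = 208
y_3 = 92
r_3 = 64
x1_4 = 24
y1_4 = 288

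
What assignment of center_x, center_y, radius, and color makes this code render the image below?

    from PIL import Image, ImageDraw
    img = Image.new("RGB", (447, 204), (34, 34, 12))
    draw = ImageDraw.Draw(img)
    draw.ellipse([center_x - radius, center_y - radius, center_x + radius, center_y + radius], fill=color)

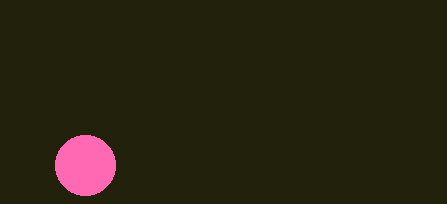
center_x = 85
center_y = 165
radius = 30
color = 'hotpink'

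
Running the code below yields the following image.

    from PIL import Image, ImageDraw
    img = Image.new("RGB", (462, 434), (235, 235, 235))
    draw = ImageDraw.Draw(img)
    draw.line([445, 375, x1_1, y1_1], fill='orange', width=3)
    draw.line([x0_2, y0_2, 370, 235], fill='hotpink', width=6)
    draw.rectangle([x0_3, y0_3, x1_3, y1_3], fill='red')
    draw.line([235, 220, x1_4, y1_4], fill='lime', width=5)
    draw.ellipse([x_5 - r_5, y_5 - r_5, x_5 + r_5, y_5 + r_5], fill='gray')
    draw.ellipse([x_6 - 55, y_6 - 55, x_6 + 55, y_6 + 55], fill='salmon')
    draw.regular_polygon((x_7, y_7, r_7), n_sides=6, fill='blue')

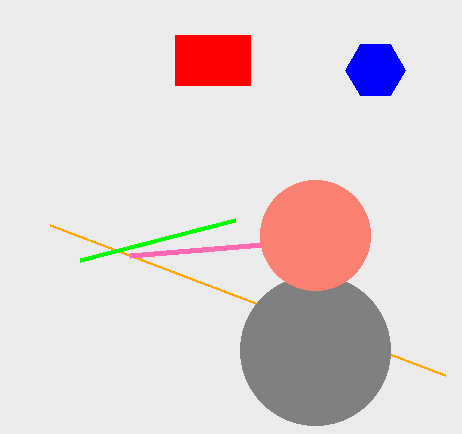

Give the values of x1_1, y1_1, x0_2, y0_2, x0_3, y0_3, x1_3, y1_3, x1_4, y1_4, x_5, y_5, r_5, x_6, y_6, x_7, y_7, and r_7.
x1_1 = 50
y1_1 = 225
x0_2 = 130
y0_2 = 255
x0_3 = 175
y0_3 = 35
x1_3 = 250
y1_3 = 85
x1_4 = 80
y1_4 = 260
x_5 = 315
y_5 = 350
r_5 = 75
x_6 = 315
y_6 = 235
x_7 = 375
y_7 = 70
r_7 = 30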